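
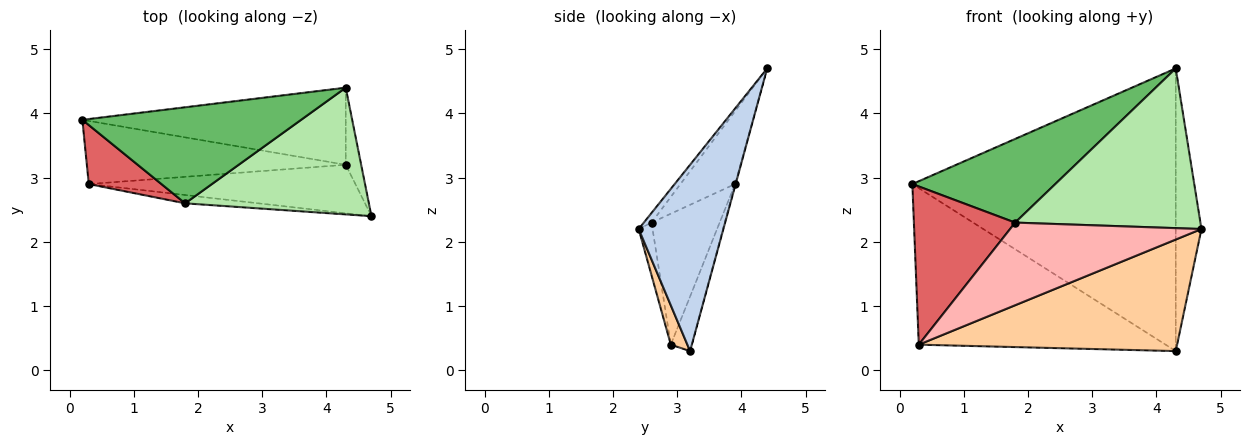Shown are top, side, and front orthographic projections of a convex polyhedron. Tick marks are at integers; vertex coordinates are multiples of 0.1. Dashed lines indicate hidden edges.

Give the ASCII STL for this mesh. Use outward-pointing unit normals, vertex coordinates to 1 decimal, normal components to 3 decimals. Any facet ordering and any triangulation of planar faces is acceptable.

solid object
 facet normal -0.002 0.965 -0.263
  outer loop
   vertex 4.3 3.2 0.3
   vertex 0.2 3.9 2.9
   vertex 4.3 4.4 4.7
  endloop
 endfacet
 facet normal 0.954 0.289 -0.079
  outer loop
   vertex 4.3 3.2 0.3
   vertex 4.3 4.4 4.7
   vertex 4.7 2.4 2.2
  endloop
 endfacet
 facet normal -0.079 0.925 -0.373
  outer loop
   vertex 0.3 2.9 0.4
   vertex 0.2 3.9 2.9
   vertex 4.3 3.2 0.3
  endloop
 endfacet
 facet normal 0.059 -0.916 -0.398
  outer loop
   vertex 0.3 2.9 0.4
   vertex 4.3 3.2 0.3
   vertex 4.7 2.4 2.2
  endloop
 endfacet
 facet normal -0.243 -0.637 0.731
  outer loop
   vertex 1.8 2.6 2.3
   vertex 4.3 4.4 4.7
   vertex 0.2 3.9 2.9
  endloop
 endfacet
 facet normal -0.033 -0.783 0.621
  outer loop
   vertex 1.8 2.6 2.3
   vertex 4.7 2.4 2.2
   vertex 4.3 4.4 4.7
  endloop
 endfacet
 facet normal -0.533 -0.793 0.296
  outer loop
   vertex 1.8 2.6 2.3
   vertex 0.2 3.9 2.9
   vertex 0.3 2.9 0.4
  endloop
 endfacet
 facet normal -0.072 -0.992 -0.100
  outer loop
   vertex 1.8 2.6 2.3
   vertex 0.3 2.9 0.4
   vertex 4.7 2.4 2.2
  endloop
 endfacet
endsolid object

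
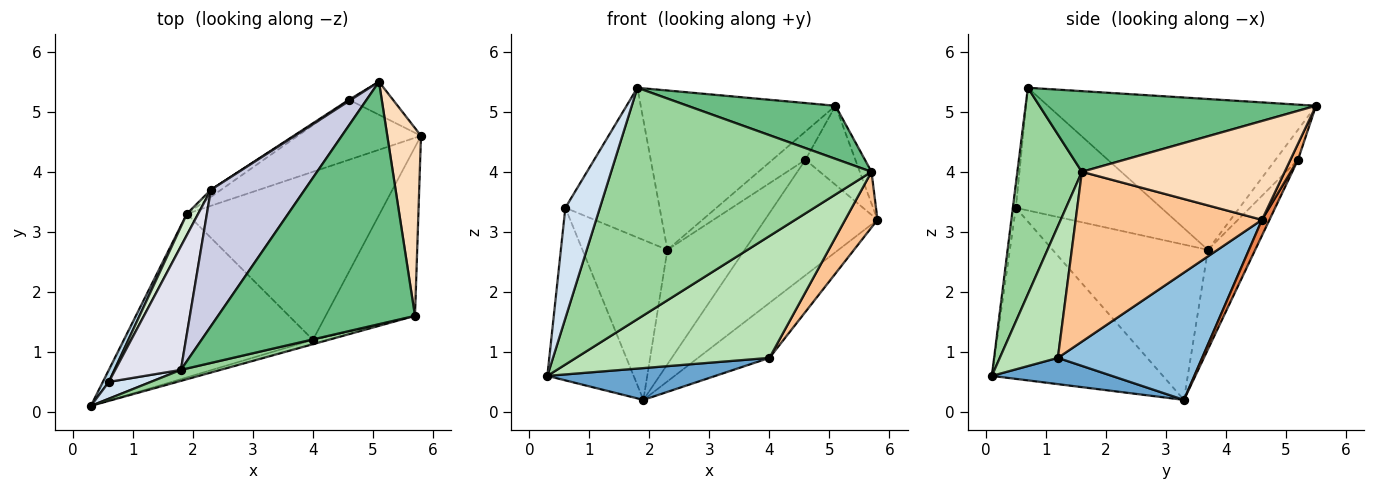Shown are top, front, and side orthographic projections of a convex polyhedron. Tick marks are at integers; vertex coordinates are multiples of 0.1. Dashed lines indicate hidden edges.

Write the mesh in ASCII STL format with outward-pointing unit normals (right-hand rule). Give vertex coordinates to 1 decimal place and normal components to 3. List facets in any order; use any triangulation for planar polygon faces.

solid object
 facet normal 0.135 -0.189 -0.973
  outer loop
   vertex 4.0 1.2 0.9
   vertex 0.3 0.1 0.6
   vertex 1.9 3.3 0.2
  endloop
 endfacet
 facet normal 0.532 0.263 -0.805
  outer loop
   vertex 4.0 1.2 0.9
   vertex 1.9 3.3 0.2
   vertex 5.8 4.6 3.2
  endloop
 endfacet
 facet normal -0.892 0.450 0.031
  outer loop
   vertex 0.6 0.5 3.4
   vertex 1.9 3.3 0.2
   vertex 0.3 0.1 0.6
  endloop
 endfacet
 facet normal -0.086 -0.985 0.150
  outer loop
   vertex 0.6 0.5 3.4
   vertex 0.3 0.1 0.6
   vertex 1.8 0.7 5.4
  endloop
 endfacet
 facet normal 0.059 0.886 -0.461
  outer loop
   vertex 4.6 5.2 4.2
   vertex 5.8 4.6 3.2
   vertex 1.9 3.3 0.2
  endloop
 endfacet
 facet normal 0.139 0.914 -0.382
  outer loop
   vertex 4.6 5.2 4.2
   vertex 5.1 5.5 5.1
   vertex 5.8 4.6 3.2
  endloop
 endfacet
 facet normal 0.875 -0.152 -0.460
  outer loop
   vertex 5.7 1.6 4.0
   vertex 4.0 1.2 0.9
   vertex 5.8 4.6 3.2
  endloop
 endfacet
 facet normal 0.945 0.054 0.322
  outer loop
   vertex 5.7 1.6 4.0
   vertex 5.8 4.6 3.2
   vertex 5.1 5.5 5.1
  endloop
 endfacet
 facet normal 0.371 -0.199 0.907
  outer loop
   vertex 5.7 1.6 4.0
   vertex 5.1 5.5 5.1
   vertex 1.8 0.7 5.4
  endloop
 endfacet
 facet normal 0.240 -0.970 0.046
  outer loop
   vertex 5.7 1.6 4.0
   vertex 1.8 0.7 5.4
   vertex 0.3 0.1 0.6
  endloop
 endfacet
 facet normal 0.287 -0.957 -0.034
  outer loop
   vertex 5.7 1.6 4.0
   vertex 0.3 0.1 0.6
   vertex 4.0 1.2 0.9
  endloop
 endfacet
 facet normal -0.876 0.479 0.063
  outer loop
   vertex 2.3 3.7 2.7
   vertex 1.9 3.3 0.2
   vertex 0.6 0.5 3.4
  endloop
 endfacet
 facet normal -0.521 0.852 -0.053
  outer loop
   vertex 2.3 3.7 2.7
   vertex 4.6 5.2 4.2
   vertex 1.9 3.3 0.2
  endloop
 endfacet
 facet normal -0.563 0.826 0.038
  outer loop
   vertex 2.3 3.7 2.7
   vertex 5.1 5.5 5.1
   vertex 4.6 5.2 4.2
  endloop
 endfacet
 facet normal -0.723 0.525 0.449
  outer loop
   vertex 2.3 3.7 2.7
   vertex 1.8 0.7 5.4
   vertex 5.1 5.5 5.1
  endloop
 endfacet
 facet normal -0.765 0.496 0.410
  outer loop
   vertex 2.3 3.7 2.7
   vertex 0.6 0.5 3.4
   vertex 1.8 0.7 5.4
  endloop
 endfacet
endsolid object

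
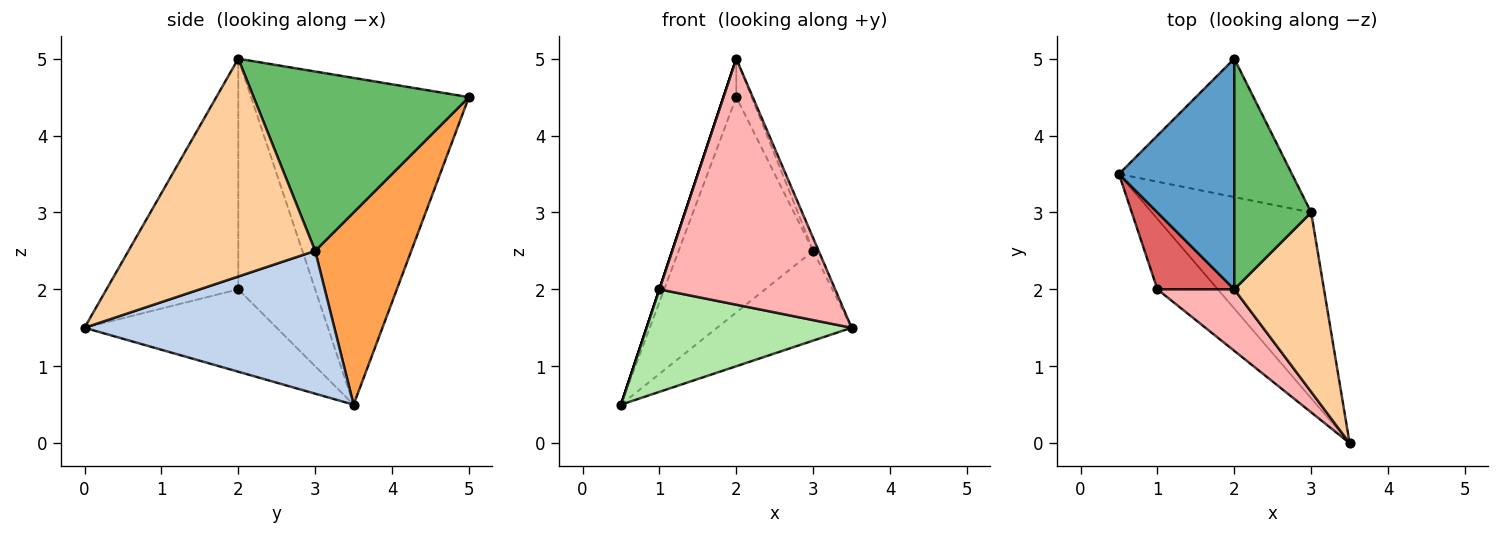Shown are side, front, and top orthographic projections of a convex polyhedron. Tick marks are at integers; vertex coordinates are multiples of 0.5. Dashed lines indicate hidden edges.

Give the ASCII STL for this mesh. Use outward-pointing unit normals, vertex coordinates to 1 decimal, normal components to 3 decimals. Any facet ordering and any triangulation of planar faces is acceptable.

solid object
 facet normal -0.942 0.055 0.332
  outer loop
   vertex 2.0 2.0 5.0
   vertex 2.0 5.0 4.5
   vertex 0.5 3.5 0.5
  endloop
 endfacet
 facet normal 0.628 0.338 -0.701
  outer loop
   vertex 3.0 3.0 2.5
   vertex 3.5 0.0 1.5
   vertex 0.5 3.5 0.5
  endloop
 endfacet
 facet normal 0.515 0.721 -0.464
  outer loop
   vertex 3.0 3.0 2.5
   vertex 0.5 3.5 0.5
   vertex 2.0 5.0 4.5
  endloop
 endfacet
 facet normal 0.924 0.027 0.381
  outer loop
   vertex 3.0 3.0 2.5
   vertex 2.0 2.0 5.0
   vertex 3.5 0.0 1.5
  endloop
 endfacet
 facet normal 0.917 0.066 0.393
  outer loop
   vertex 3.0 3.0 2.5
   vertex 2.0 5.0 4.5
   vertex 2.0 2.0 5.0
  endloop
 endfacet
 facet normal -0.611 -0.652 -0.448
  outer loop
   vertex 1.0 2.0 2.0
   vertex 0.5 3.5 0.5
   vertex 3.5 0.0 1.5
  endloop
 endfacet
 facet normal -0.949 0.000 0.316
  outer loop
   vertex 1.0 2.0 2.0
   vertex 2.0 2.0 5.0
   vertex 0.5 3.5 0.5
  endloop
 endfacet
 facet normal -0.588 -0.784 0.196
  outer loop
   vertex 1.0 2.0 2.0
   vertex 3.5 0.0 1.5
   vertex 2.0 2.0 5.0
  endloop
 endfacet
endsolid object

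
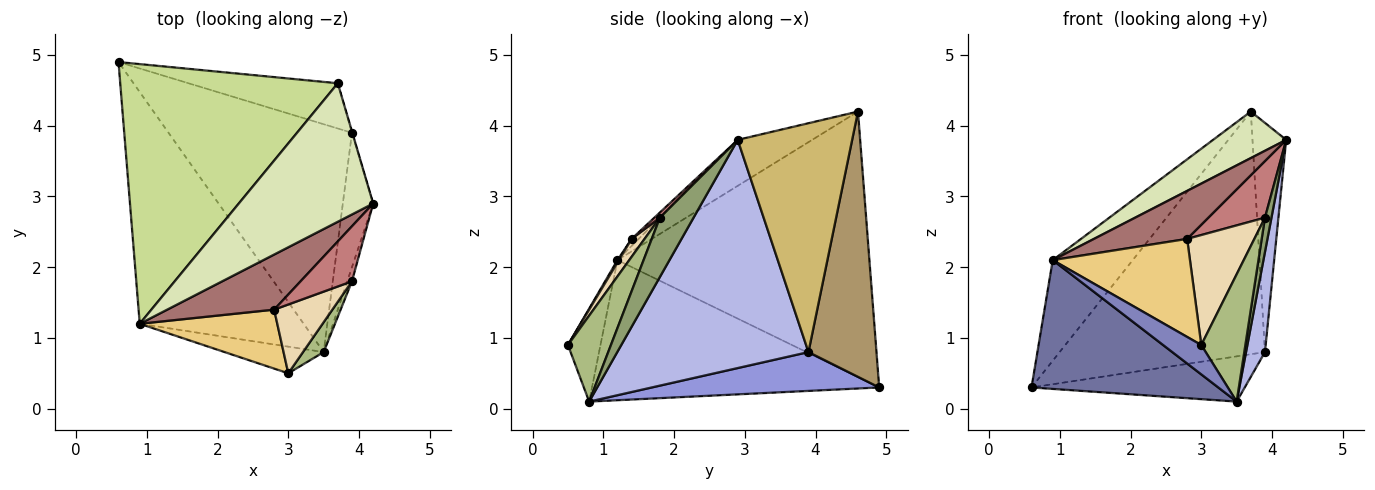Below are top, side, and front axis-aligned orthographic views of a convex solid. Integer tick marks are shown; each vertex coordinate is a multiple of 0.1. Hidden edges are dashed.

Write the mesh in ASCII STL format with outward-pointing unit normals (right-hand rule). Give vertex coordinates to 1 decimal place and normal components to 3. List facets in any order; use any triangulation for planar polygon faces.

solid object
 facet normal -0.599 -0.389 -0.700
  outer loop
   vertex 0.9 1.2 2.1
   vertex 0.6 4.9 0.3
   vertex 3.5 0.8 0.1
  endloop
 endfacet
 facet normal -0.534 -0.626 -0.568
  outer loop
   vertex 0.9 1.2 2.1
   vertex 3.5 0.8 0.1
   vertex 3.0 0.5 0.9
  endloop
 endfacet
 facet normal 0.203 0.191 -0.960
  outer loop
   vertex 3.9 3.9 0.8
   vertex 3.5 0.8 0.1
   vertex 0.6 4.9 0.3
  endloop
 endfacet
 facet normal 0.987 -0.098 -0.131
  outer loop
   vertex 3.9 3.9 0.8
   vertex 4.2 2.9 3.8
   vertex 3.5 0.8 0.1
  endloop
 endfacet
 facet normal 0.979 -0.189 -0.078
  outer loop
   vertex 3.9 1.8 2.7
   vertex 3.5 0.8 0.1
   vertex 4.2 2.9 3.8
  endloop
 endfacet
 facet normal 0.689 -0.706 0.166
  outer loop
   vertex 3.9 1.8 2.7
   vertex 3.0 0.5 0.9
   vertex 3.5 0.8 0.1
  endloop
 endfacet
 facet normal -0.751 0.239 0.615
  outer loop
   vertex 3.7 4.6 4.2
   vertex 0.6 4.9 0.3
   vertex 0.9 1.2 2.1
  endloop
 endfacet
 facet normal -0.308 -0.303 0.902
  outer loop
   vertex 3.7 4.6 4.2
   vertex 0.9 1.2 2.1
   vertex 4.2 2.9 3.8
  endloop
 endfacet
 facet normal 0.310 0.935 -0.174
  outer loop
   vertex 3.7 4.6 4.2
   vertex 3.9 3.9 0.8
   vertex 0.6 4.9 0.3
  endloop
 endfacet
 facet normal 0.959 0.283 -0.002
  outer loop
   vertex 3.7 4.6 4.2
   vertex 4.2 2.9 3.8
   vertex 3.9 3.9 0.8
  endloop
 endfacet
 facet normal 0.009 -0.857 0.515
  outer loop
   vertex 2.8 1.4 2.4
   vertex 0.9 1.2 2.1
   vertex 3.0 0.5 0.9
  endloop
 endfacet
 facet normal 0.161 -0.837 0.523
  outer loop
   vertex 2.8 1.4 2.4
   vertex 3.0 0.5 0.9
   vertex 3.9 1.8 2.7
  endloop
 endfacet
 facet normal -0.050 -0.656 0.753
  outer loop
   vertex 2.8 1.4 2.4
   vertex 4.2 2.9 3.8
   vertex 0.9 1.2 2.1
  endloop
 endfacet
 facet normal 0.070 -0.715 0.696
  outer loop
   vertex 2.8 1.4 2.4
   vertex 3.9 1.8 2.7
   vertex 4.2 2.9 3.8
  endloop
 endfacet
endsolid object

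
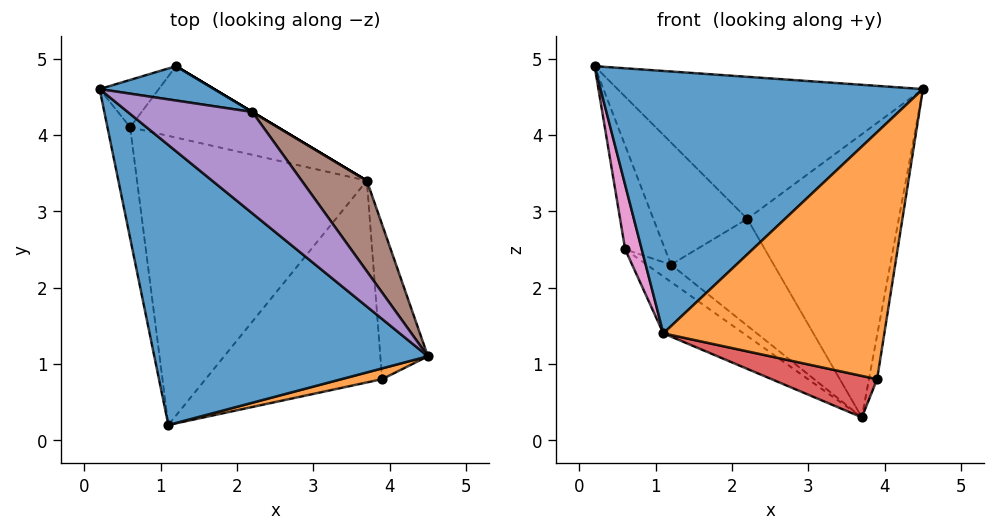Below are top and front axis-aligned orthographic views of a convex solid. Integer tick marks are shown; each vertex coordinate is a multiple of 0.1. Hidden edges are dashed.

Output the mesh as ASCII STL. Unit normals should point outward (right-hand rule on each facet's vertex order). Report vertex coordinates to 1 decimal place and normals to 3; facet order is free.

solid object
 facet normal -0.451 -0.610 0.651
  outer loop
   vertex 1.1 0.2 1.4
   vertex 4.5 1.1 4.6
   vertex 0.2 4.6 4.9
  endloop
 endfacet
 facet normal 0.218 -0.975 0.043
  outer loop
   vertex 3.9 0.8 0.8
   vertex 4.5 1.1 4.6
   vertex 1.1 0.2 1.4
  endloop
 endfacet
 facet normal 0.986 0.045 -0.159
  outer loop
   vertex 3.9 0.8 0.8
   vertex 3.7 3.4 0.3
   vertex 4.5 1.1 4.6
  endloop
 endfacet
 facet normal -0.165 -0.198 -0.966
  outer loop
   vertex 3.9 0.8 0.8
   vertex 1.1 0.2 1.4
   vertex 3.7 3.4 0.3
  endloop
 endfacet
 facet normal 0.575 0.666 0.475
  outer loop
   vertex 2.2 4.3 2.9
   vertex 0.2 4.6 4.9
   vertex 4.5 1.1 4.6
  endloop
 endfacet
 facet normal 0.740 0.641 0.205
  outer loop
   vertex 2.2 4.3 2.9
   vertex 4.5 1.1 4.6
   vertex 3.7 3.4 0.3
  endloop
 endfacet
 facet normal -0.986 -0.085 -0.147
  outer loop
   vertex 0.6 4.1 2.5
   vertex 1.1 0.2 1.4
   vertex 0.2 4.6 4.9
  endloop
 endfacet
 facet normal -0.547 0.162 -0.822
  outer loop
   vertex 0.6 4.1 2.5
   vertex 3.7 3.4 0.3
   vertex 1.1 0.2 1.4
  endloop
 endfacet
 facet normal 0.514 0.857 0.000
  outer loop
   vertex 1.2 4.9 2.3
   vertex 2.2 4.3 2.9
   vertex 3.7 3.4 0.3
  endloop
 endfacet
 facet normal -0.537 0.198 -0.820
  outer loop
   vertex 1.2 4.9 2.3
   vertex 3.7 3.4 0.3
   vertex 0.6 4.1 2.5
  endloop
 endfacet
 facet normal 0.383 0.889 0.250
  outer loop
   vertex 1.2 4.9 2.3
   vertex 0.2 4.6 4.9
   vertex 2.2 4.3 2.9
  endloop
 endfacet
 facet normal -0.804 0.541 -0.247
  outer loop
   vertex 1.2 4.9 2.3
   vertex 0.6 4.1 2.5
   vertex 0.2 4.6 4.9
  endloop
 endfacet
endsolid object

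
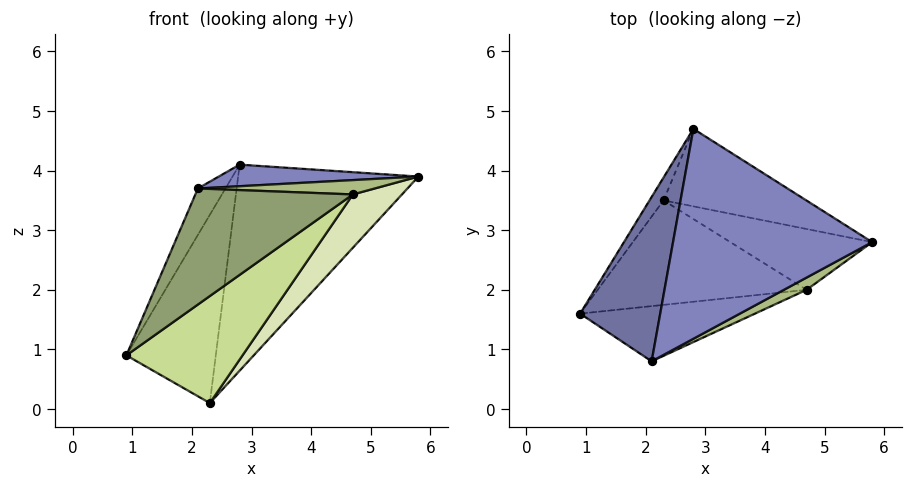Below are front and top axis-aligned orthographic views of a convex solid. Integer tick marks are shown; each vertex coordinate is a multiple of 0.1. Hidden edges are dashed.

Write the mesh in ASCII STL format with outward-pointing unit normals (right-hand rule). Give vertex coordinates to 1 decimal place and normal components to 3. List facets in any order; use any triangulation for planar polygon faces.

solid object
 facet normal -0.900 0.119 0.420
  outer loop
   vertex 2.1 0.8 3.7
   vertex 2.8 4.7 4.1
   vertex 0.9 1.6 0.9
  endloop
 endfacet
 facet normal 0.002 -0.102 0.995
  outer loop
   vertex 2.1 0.8 3.7
   vertex 5.8 2.8 3.9
   vertex 2.8 4.7 4.1
  endloop
 endfacet
 facet normal -0.817 0.573 -0.070
  outer loop
   vertex 2.3 3.5 0.1
   vertex 0.9 1.6 0.9
   vertex 2.8 4.7 4.1
  endloop
 endfacet
 facet normal 0.495 0.813 -0.306
  outer loop
   vertex 2.3 3.5 0.1
   vertex 2.8 4.7 4.1
   vertex 5.8 2.8 3.9
  endloop
 endfacet
 facet normal 0.372 -0.838 -0.399
  outer loop
   vertex 4.7 2.0 3.6
   vertex 2.1 0.8 3.7
   vertex 0.9 1.6 0.9
  endloop
 endfacet
 facet normal 0.352 -0.712 0.608
  outer loop
   vertex 4.7 2.0 3.6
   vertex 5.8 2.8 3.9
   vertex 2.1 0.8 3.7
  endloop
 endfacet
 facet normal 0.496 -0.621 -0.607
  outer loop
   vertex 4.7 2.0 3.6
   vertex 0.9 1.6 0.9
   vertex 2.3 3.5 0.1
  endloop
 endfacet
 facet normal 0.565 -0.544 -0.620
  outer loop
   vertex 4.7 2.0 3.6
   vertex 2.3 3.5 0.1
   vertex 5.8 2.8 3.9
  endloop
 endfacet
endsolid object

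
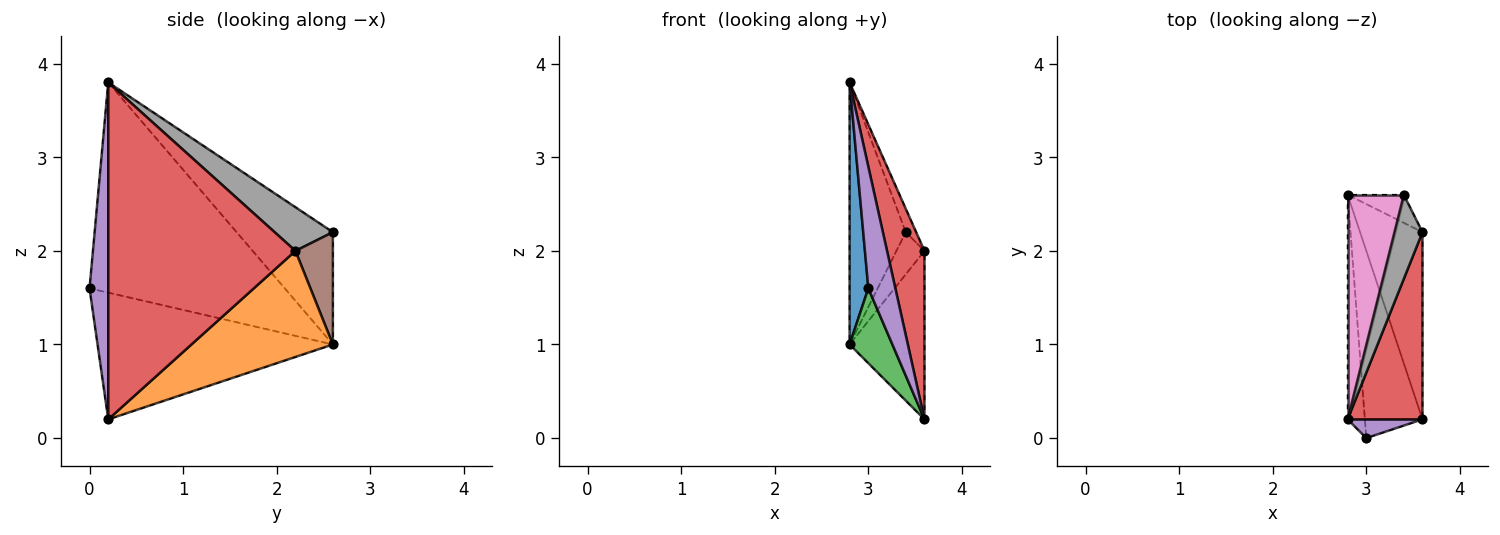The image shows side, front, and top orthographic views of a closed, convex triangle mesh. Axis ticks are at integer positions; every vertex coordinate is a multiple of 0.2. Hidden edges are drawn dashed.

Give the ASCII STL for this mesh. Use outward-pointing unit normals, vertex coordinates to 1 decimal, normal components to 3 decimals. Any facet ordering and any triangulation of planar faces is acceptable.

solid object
 facet normal -0.992 -0.095 -0.082
  outer loop
   vertex 2.8 0.2 3.8
   vertex 2.8 2.6 1.0
   vertex 3.0 0.0 1.6
  endloop
 endfacet
 facet normal 0.784 0.415 -0.461
  outer loop
   vertex 3.6 0.2 0.2
   vertex 2.8 2.6 1.0
   vertex 3.6 2.2 2.0
  endloop
 endfacet
 facet normal -0.898 -0.163 -0.408
  outer loop
   vertex 3.6 0.2 0.2
   vertex 3.0 0.0 1.6
   vertex 2.8 2.6 1.0
  endloop
 endfacet
 facet normal 0.958 -0.192 0.213
  outer loop
   vertex 3.6 0.2 0.2
   vertex 3.6 2.2 2.0
   vertex 2.8 0.2 3.8
  endloop
 endfacet
 facet normal 0.565 -0.816 0.125
  outer loop
   vertex 3.6 0.2 0.2
   vertex 2.8 0.2 3.8
   vertex 3.0 0.0 1.6
  endloop
 endfacet
 facet normal 0.743 0.557 -0.371
  outer loop
   vertex 3.4 2.6 2.2
   vertex 3.6 2.2 2.0
   vertex 2.8 2.6 1.0
  endloop
 endfacet
 facet normal -0.793 0.463 0.396
  outer loop
   vertex 3.4 2.6 2.2
   vertex 2.8 2.6 1.0
   vertex 2.8 0.2 3.8
  endloop
 endfacet
 facet normal 0.832 0.149 0.535
  outer loop
   vertex 3.4 2.6 2.2
   vertex 2.8 0.2 3.8
   vertex 3.6 2.2 2.0
  endloop
 endfacet
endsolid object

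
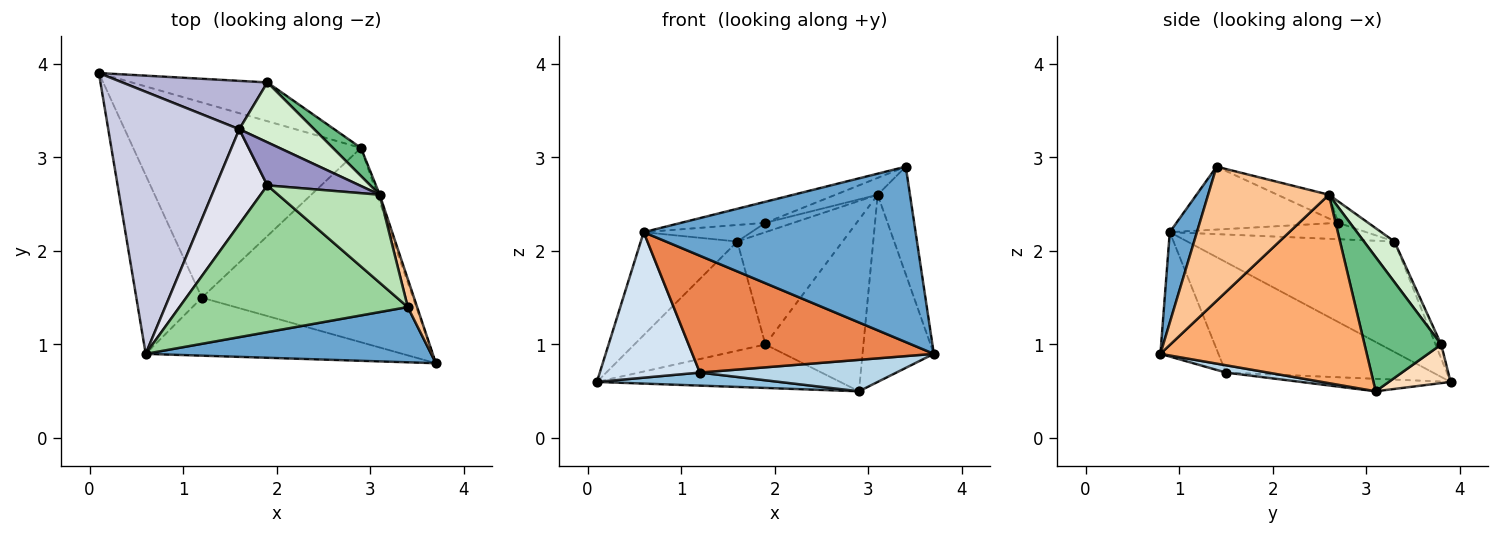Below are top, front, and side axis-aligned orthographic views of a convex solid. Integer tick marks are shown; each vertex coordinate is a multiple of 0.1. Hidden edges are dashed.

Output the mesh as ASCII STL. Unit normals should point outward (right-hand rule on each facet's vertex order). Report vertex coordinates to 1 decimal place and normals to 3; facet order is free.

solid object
 facet normal 0.095 -0.950 0.299
  outer loop
   vertex 0.6 0.9 2.2
   vertex 3.7 0.8 0.9
   vertex 3.4 1.4 2.9
  endloop
 endfacet
 facet normal -0.055 -0.067 -0.996
  outer loop
   vertex 1.2 1.5 0.7
   vertex 0.1 3.9 0.6
   vertex 2.9 3.1 0.5
  endloop
 endfacet
 facet normal 0.034 -0.160 -0.987
  outer loop
   vertex 1.2 1.5 0.7
   vertex 2.9 3.1 0.5
   vertex 3.7 0.8 0.9
  endloop
 endfacet
 facet normal -0.794 -0.384 -0.471
  outer loop
   vertex 1.2 1.5 0.7
   vertex 0.6 0.9 2.2
   vertex 0.1 3.9 0.6
  endloop
 endfacet
 facet normal -0.210 -0.876 -0.434
  outer loop
   vertex 1.2 1.5 0.7
   vertex 3.7 0.8 0.9
   vertex 0.6 0.9 2.2
  endloop
 endfacet
 facet normal 0.945 0.327 -0.012
  outer loop
   vertex 3.1 2.6 2.6
   vertex 3.7 0.8 0.9
   vertex 2.9 3.1 0.5
  endloop
 endfacet
 facet normal 0.964 0.258 0.067
  outer loop
   vertex 3.1 2.6 2.6
   vertex 3.4 1.4 2.9
   vertex 3.7 0.8 0.9
  endloop
 endfacet
 facet normal 0.186 0.733 -0.654
  outer loop
   vertex 1.9 3.8 1.0
   vertex 2.9 3.1 0.5
   vertex 0.1 3.9 0.6
  endloop
 endfacet
 facet normal 0.611 0.781 0.128
  outer loop
   vertex 1.9 3.8 1.0
   vertex 3.1 2.6 2.6
   vertex 2.9 3.1 0.5
  endloop
 endfacet
 facet normal -0.263 0.137 0.955
  outer loop
   vertex 1.9 2.7 2.3
   vertex 0.6 0.9 2.2
   vertex 3.4 1.4 2.9
  endloop
 endfacet
 facet normal -0.224 0.183 0.957
  outer loop
   vertex 1.9 2.7 2.3
   vertex 3.4 1.4 2.9
   vertex 3.1 2.6 2.6
  endloop
 endfacet
 facet normal 0.247 0.855 0.456
  outer loop
   vertex 1.6 3.3 2.1
   vertex 3.1 2.6 2.6
   vertex 1.9 3.8 1.0
  endloop
 endfacet
 facet normal -0.221 0.207 0.953
  outer loop
   vertex 1.6 3.3 2.1
   vertex 1.9 2.7 2.3
   vertex 3.1 2.6 2.6
  endloop
 endfacet
 facet normal -0.039 0.914 0.405
  outer loop
   vertex 1.6 3.3 2.1
   vertex 1.9 3.8 1.0
   vertex 0.1 3.9 0.6
  endloop
 endfacet
 facet normal -0.617 0.288 0.732
  outer loop
   vertex 1.6 3.3 2.1
   vertex 0.1 3.9 0.6
   vertex 0.6 0.9 2.2
  endloop
 endfacet
 facet normal -0.299 0.164 0.940
  outer loop
   vertex 1.6 3.3 2.1
   vertex 0.6 0.9 2.2
   vertex 1.9 2.7 2.3
  endloop
 endfacet
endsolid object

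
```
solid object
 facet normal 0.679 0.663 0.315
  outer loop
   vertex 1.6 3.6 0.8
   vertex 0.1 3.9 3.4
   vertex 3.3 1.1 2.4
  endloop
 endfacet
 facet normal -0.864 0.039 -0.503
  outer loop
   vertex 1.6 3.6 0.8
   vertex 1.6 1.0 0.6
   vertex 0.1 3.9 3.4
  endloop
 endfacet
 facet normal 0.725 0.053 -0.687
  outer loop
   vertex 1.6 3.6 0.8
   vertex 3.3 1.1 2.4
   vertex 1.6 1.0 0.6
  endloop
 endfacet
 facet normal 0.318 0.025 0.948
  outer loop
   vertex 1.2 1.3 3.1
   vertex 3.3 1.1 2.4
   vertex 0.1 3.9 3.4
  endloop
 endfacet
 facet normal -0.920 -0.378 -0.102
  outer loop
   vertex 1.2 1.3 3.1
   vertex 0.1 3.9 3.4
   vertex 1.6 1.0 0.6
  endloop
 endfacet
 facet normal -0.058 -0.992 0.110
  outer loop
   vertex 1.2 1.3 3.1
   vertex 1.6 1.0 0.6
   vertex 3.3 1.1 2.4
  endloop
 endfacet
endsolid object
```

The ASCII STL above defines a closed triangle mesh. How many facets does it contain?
6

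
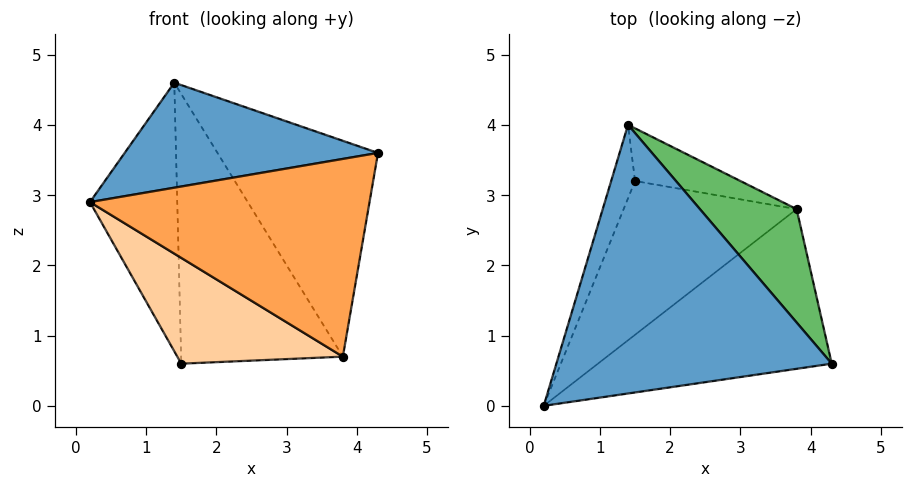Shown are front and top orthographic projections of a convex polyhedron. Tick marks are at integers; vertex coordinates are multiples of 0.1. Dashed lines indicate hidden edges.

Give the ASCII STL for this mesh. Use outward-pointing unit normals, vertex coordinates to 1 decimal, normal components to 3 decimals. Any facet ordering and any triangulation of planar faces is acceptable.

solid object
 facet normal -0.105 -0.362 0.926
  outer loop
   vertex 1.4 4.0 4.6
   vertex 0.2 0.0 2.9
   vertex 4.3 0.6 3.6
  endloop
 endfacet
 facet normal -0.943 0.320 -0.088
  outer loop
   vertex 1.5 3.2 0.6
   vertex 0.2 0.0 2.9
   vertex 1.4 4.0 4.6
  endloop
 endfacet
 facet normal 0.216 -0.760 -0.613
  outer loop
   vertex 3.8 2.8 0.7
   vertex 4.3 0.6 3.6
   vertex 0.2 0.0 2.9
  endloop
 endfacet
 facet normal -0.063 -0.566 -0.822
  outer loop
   vertex 3.8 2.8 0.7
   vertex 0.2 0.0 2.9
   vertex 1.5 3.2 0.6
  endloop
 endfacet
 facet normal 0.768 0.567 0.298
  outer loop
   vertex 3.8 2.8 0.7
   vertex 1.4 4.0 4.6
   vertex 4.3 0.6 3.6
  endloop
 endfacet
 facet normal 0.176 0.966 -0.189
  outer loop
   vertex 3.8 2.8 0.7
   vertex 1.5 3.2 0.6
   vertex 1.4 4.0 4.6
  endloop
 endfacet
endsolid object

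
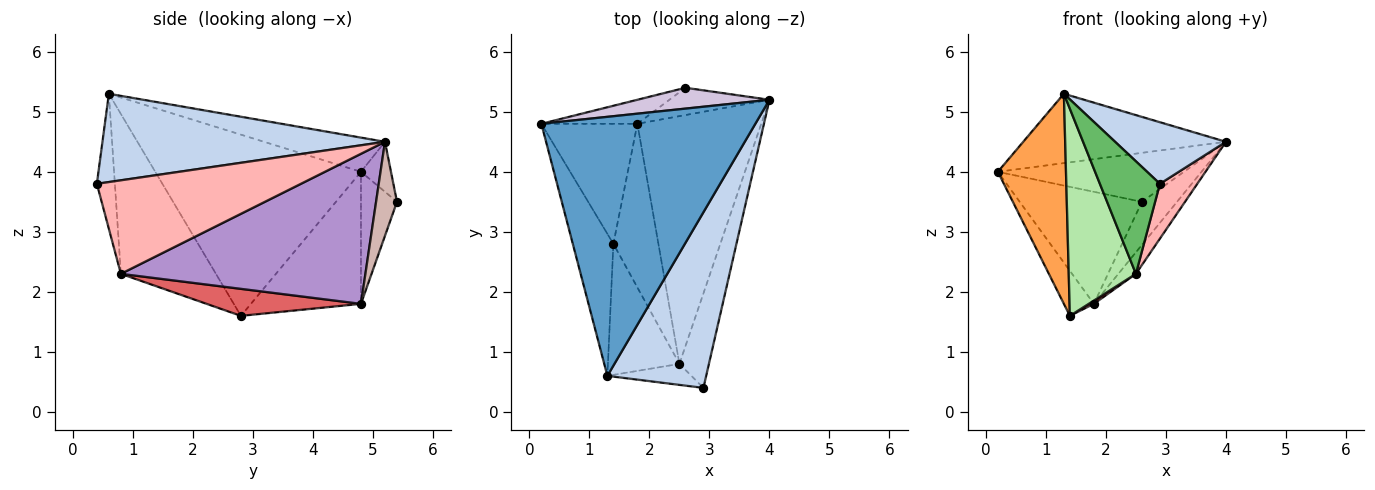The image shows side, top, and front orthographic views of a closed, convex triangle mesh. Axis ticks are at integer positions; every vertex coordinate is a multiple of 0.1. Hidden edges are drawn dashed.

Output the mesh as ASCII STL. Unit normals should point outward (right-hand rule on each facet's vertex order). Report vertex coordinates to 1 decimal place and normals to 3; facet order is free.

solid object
 facet normal -0.153 0.256 0.955
  outer loop
   vertex 1.3 0.6 5.3
   vertex 4.0 5.2 4.5
   vertex 0.2 4.8 4.0
  endloop
 endfacet
 facet normal 0.645 -0.253 0.721
  outer loop
   vertex 1.3 0.6 5.3
   vertex 2.9 0.4 3.8
   vertex 4.0 5.2 4.5
  endloop
 endfacet
 facet normal -0.929 -0.308 -0.208
  outer loop
   vertex 1.3 0.6 5.3
   vertex 0.2 4.8 4.0
   vertex 1.4 2.8 1.6
  endloop
 endfacet
 facet normal -0.790 0.215 -0.574
  outer loop
   vertex 1.8 4.8 1.8
   vertex 1.4 2.8 1.6
   vertex 0.2 4.8 4.0
  endloop
 endfacet
 facet normal -0.283 -0.943 -0.176
  outer loop
   vertex 2.5 0.8 2.3
   vertex 2.9 0.4 3.8
   vertex 1.3 0.6 5.3
  endloop
 endfacet
 facet normal -0.767 -0.542 -0.343
  outer loop
   vertex 2.5 0.8 2.3
   vertex 1.3 0.6 5.3
   vertex 1.4 2.8 1.6
  endloop
 endfacet
 facet normal 0.514 -0.017 -0.857
  outer loop
   vertex 2.5 0.8 2.3
   vertex 1.4 2.8 1.6
   vertex 1.8 4.8 1.8
  endloop
 endfacet
 facet normal 0.939 -0.172 -0.296
  outer loop
   vertex 2.5 0.8 2.3
   vertex 4.0 5.2 4.5
   vertex 2.9 0.4 3.8
  endloop
 endfacet
 facet normal 0.770 0.055 -0.636
  outer loop
   vertex 2.5 0.8 2.3
   vertex 1.8 4.8 1.8
   vertex 4.0 5.2 4.5
  endloop
 endfacet
 facet normal -0.147 0.910 0.388
  outer loop
   vertex 2.6 5.4 3.5
   vertex 0.2 4.8 4.0
   vertex 4.0 5.2 4.5
  endloop
 endfacet
 facet normal -0.277 0.940 -0.201
  outer loop
   vertex 2.6 5.4 3.5
   vertex 1.8 4.8 1.8
   vertex 0.2 4.8 4.0
  endloop
 endfacet
 facet normal 0.449 0.755 -0.478
  outer loop
   vertex 2.6 5.4 3.5
   vertex 4.0 5.2 4.5
   vertex 1.8 4.8 1.8
  endloop
 endfacet
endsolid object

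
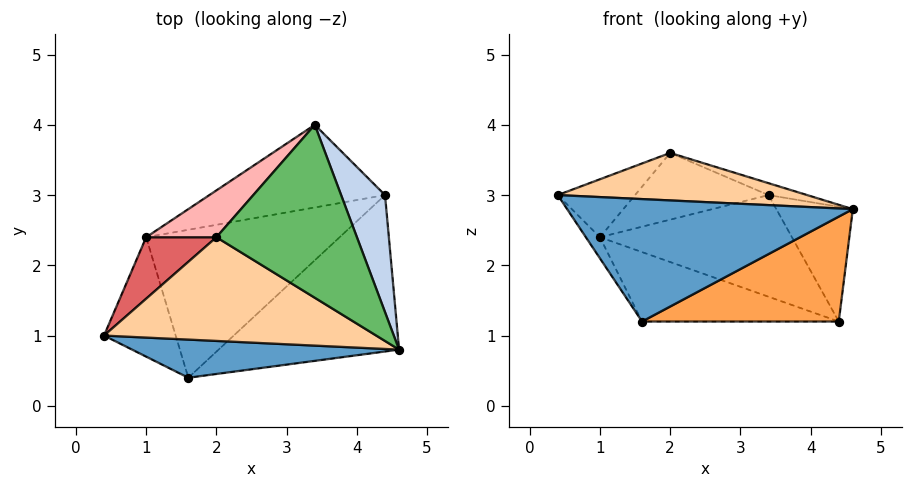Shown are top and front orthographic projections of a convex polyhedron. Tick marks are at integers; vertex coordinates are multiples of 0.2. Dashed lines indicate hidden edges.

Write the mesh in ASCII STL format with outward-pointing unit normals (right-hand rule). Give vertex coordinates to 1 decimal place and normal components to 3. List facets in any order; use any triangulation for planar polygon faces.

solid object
 facet normal -0.031 -0.954 0.297
  outer loop
   vertex 1.6 0.4 1.2
   vertex 4.6 0.8 2.8
   vertex 0.4 1.0 3.0
  endloop
 endfacet
 facet normal 0.893 0.315 0.321
  outer loop
   vertex 4.4 3.0 1.2
   vertex 3.4 4.0 3.0
   vertex 4.6 0.8 2.8
  endloop
 endfacet
 facet normal 0.459 -0.495 -0.738
  outer loop
   vertex 4.4 3.0 1.2
   vertex 4.6 0.8 2.8
   vertex 1.6 0.4 1.2
  endloop
 endfacet
 facet normal 0.023 -0.416 0.909
  outer loop
   vertex 2.0 2.4 3.6
   vertex 0.4 1.0 3.0
   vertex 4.6 0.8 2.8
  endloop
 endfacet
 facet normal 0.330 0.065 0.942
  outer loop
   vertex 2.0 2.4 3.6
   vertex 4.6 0.8 2.8
   vertex 3.4 4.0 3.0
  endloop
 endfacet
 facet normal -0.812 0.101 -0.575
  outer loop
   vertex 1.0 2.4 2.4
   vertex 1.6 0.4 1.2
   vertex 0.4 1.0 3.0
  endloop
 endfacet
 facet normal -0.658 0.517 0.548
  outer loop
   vertex 1.0 2.4 2.4
   vertex 0.4 1.0 3.0
   vertex 2.0 2.4 3.6
  endloop
 endfacet
 facet normal -0.568 0.674 0.473
  outer loop
   vertex 1.0 2.4 2.4
   vertex 2.0 2.4 3.6
   vertex 3.4 4.0 3.0
  endloop
 endfacet
 facet normal -0.338 0.730 -0.594
  outer loop
   vertex 1.0 2.4 2.4
   vertex 3.4 4.0 3.0
   vertex 4.4 3.0 1.2
  endloop
 endfacet
 facet normal -0.367 0.395 -0.842
  outer loop
   vertex 1.0 2.4 2.4
   vertex 4.4 3.0 1.2
   vertex 1.6 0.4 1.2
  endloop
 endfacet
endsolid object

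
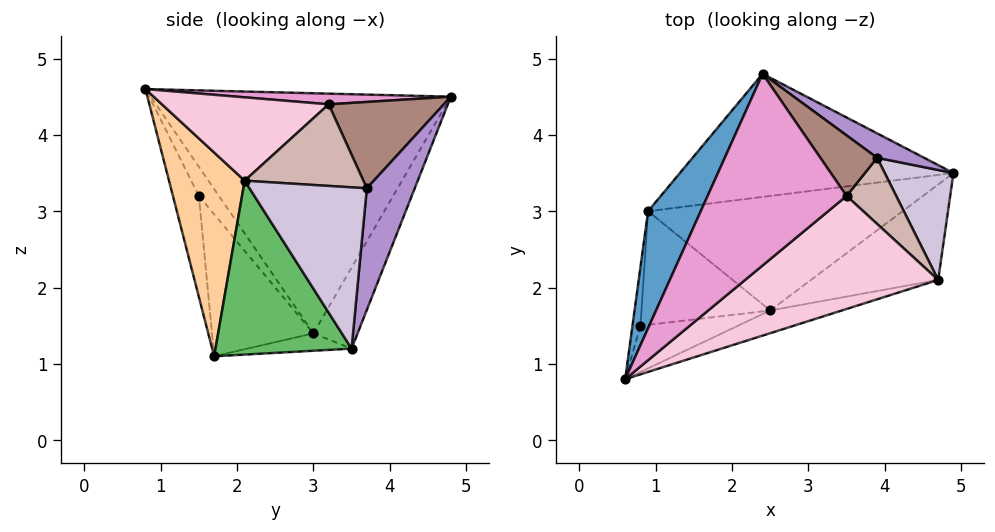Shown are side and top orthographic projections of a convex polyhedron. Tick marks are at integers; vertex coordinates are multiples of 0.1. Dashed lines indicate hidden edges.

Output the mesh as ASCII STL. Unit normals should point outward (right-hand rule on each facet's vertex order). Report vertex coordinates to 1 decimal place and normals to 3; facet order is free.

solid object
 facet normal -0.892 0.406 0.196
  outer loop
   vertex 0.9 3.0 1.4
   vertex 0.6 0.8 4.6
   vertex 2.4 4.8 4.5
  endloop
 endfacet
 facet normal -0.133 0.884 -0.449
  outer loop
   vertex 0.9 3.0 1.4
   vertex 2.4 4.8 4.5
   vertex 4.9 3.5 1.2
  endloop
 endfacet
 facet normal -0.067 0.145 -0.987
  outer loop
   vertex 0.9 3.0 1.4
   vertex 4.9 3.5 1.2
   vertex 2.5 1.7 1.1
  endloop
 endfacet
 facet normal 0.275 -0.957 -0.097
  outer loop
   vertex 4.7 2.1 3.4
   vertex 0.6 0.8 4.6
   vertex 2.5 1.7 1.1
  endloop
 endfacet
 facet normal 0.558 -0.722 -0.409
  outer loop
   vertex 4.7 2.1 3.4
   vertex 2.5 1.7 1.1
   vertex 4.9 3.5 1.2
  endloop
 endfacet
 facet normal -0.464 -0.764 -0.448
  outer loop
   vertex 0.8 1.5 3.2
   vertex 2.5 1.7 1.1
   vertex 0.6 0.8 4.6
  endloop
 endfacet
 facet normal -0.935 -0.245 -0.256
  outer loop
   vertex 0.8 1.5 3.2
   vertex 0.6 0.8 4.6
   vertex 0.9 3.0 1.4
  endloop
 endfacet
 facet normal -0.591 -0.603 -0.536
  outer loop
   vertex 0.8 1.5 3.2
   vertex 0.9 3.0 1.4
   vertex 2.5 1.7 1.1
  endloop
 endfacet
 facet normal 0.701 0.660 0.271
  outer loop
   vertex 3.9 3.7 3.3
   vertex 4.9 3.5 1.2
   vertex 2.4 4.8 4.5
  endloop
 endfacet
 facet normal 0.828 0.436 0.353
  outer loop
   vertex 3.9 3.7 3.3
   vertex 4.7 2.1 3.4
   vertex 4.9 3.5 1.2
  endloop
 endfacet
 facet normal 0.735 0.475 0.483
  outer loop
   vertex 3.5 3.2 4.4
   vertex 3.9 3.7 3.3
   vertex 2.4 4.8 4.5
  endloop
 endfacet
 facet normal 0.776 0.418 0.472
  outer loop
   vertex 3.5 3.2 4.4
   vertex 4.7 2.1 3.4
   vertex 3.9 3.7 3.3
  endloop
 endfacet
 facet normal 0.077 -0.010 0.997
  outer loop
   vertex 3.5 3.2 4.4
   vertex 2.4 4.8 4.5
   vertex 0.6 0.8 4.6
  endloop
 endfacet
 facet normal 0.368 -0.373 0.852
  outer loop
   vertex 3.5 3.2 4.4
   vertex 0.6 0.8 4.6
   vertex 4.7 2.1 3.4
  endloop
 endfacet
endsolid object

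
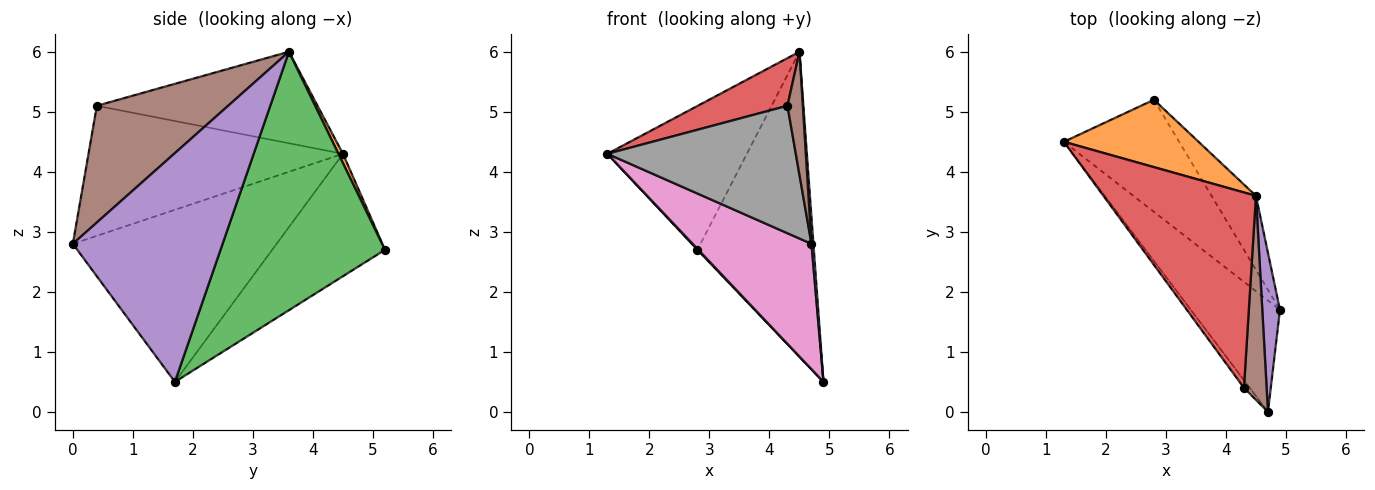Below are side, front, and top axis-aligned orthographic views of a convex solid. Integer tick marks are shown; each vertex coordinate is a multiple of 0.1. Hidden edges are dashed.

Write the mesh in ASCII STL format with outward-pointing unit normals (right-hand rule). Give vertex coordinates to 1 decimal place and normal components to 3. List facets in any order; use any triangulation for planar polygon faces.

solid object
 facet normal -0.728 -0.006 -0.685
  outer loop
   vertex 2.8 5.2 2.7
   vertex 4.9 1.7 0.5
   vertex 1.3 4.5 4.3
  endloop
 endfacet
 facet normal 0.030 0.905 0.424
  outer loop
   vertex 4.5 3.6 6.0
   vertex 2.8 5.2 2.7
   vertex 1.3 4.5 4.3
  endloop
 endfacet
 facet normal 0.808 0.572 -0.139
  outer loop
   vertex 4.5 3.6 6.0
   vertex 4.9 1.7 0.5
   vertex 2.8 5.2 2.7
  endloop
 endfacet
 facet normal -0.503 -0.205 0.839
  outer loop
   vertex 4.3 0.4 5.1
   vertex 4.5 3.6 6.0
   vertex 1.3 4.5 4.3
  endloop
 endfacet
 facet normal 0.997 -0.013 0.077
  outer loop
   vertex 4.7 0.0 2.8
   vertex 4.9 1.7 0.5
   vertex 4.5 3.6 6.0
  endloop
 endfacet
 facet normal 0.975 -0.114 0.189
  outer loop
   vertex 4.7 0.0 2.8
   vertex 4.5 3.6 6.0
   vertex 4.3 0.4 5.1
  endloop
 endfacet
 facet normal -0.789 -0.460 -0.408
  outer loop
   vertex 4.7 0.0 2.8
   vertex 1.3 4.5 4.3
   vertex 4.9 1.7 0.5
  endloop
 endfacet
 facet normal -0.803 -0.595 -0.036
  outer loop
   vertex 4.7 0.0 2.8
   vertex 4.3 0.4 5.1
   vertex 1.3 4.5 4.3
  endloop
 endfacet
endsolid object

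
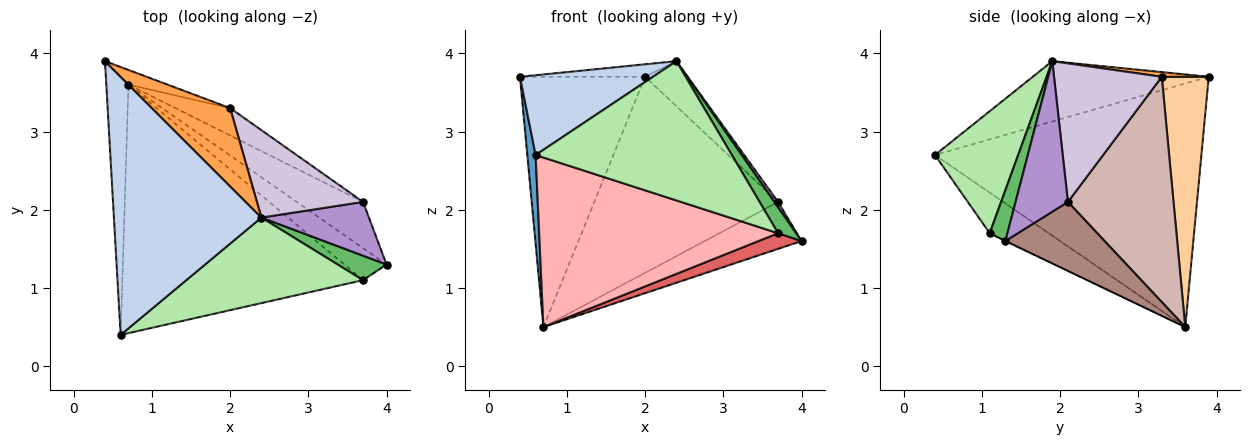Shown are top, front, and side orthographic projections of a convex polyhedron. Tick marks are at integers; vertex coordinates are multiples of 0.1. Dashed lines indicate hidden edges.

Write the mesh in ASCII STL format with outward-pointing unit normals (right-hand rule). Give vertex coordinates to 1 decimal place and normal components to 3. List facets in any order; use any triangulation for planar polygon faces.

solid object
 facet normal -0.995 -0.031 -0.090
  outer loop
   vertex 0.7 3.6 0.5
   vertex 0.6 0.4 2.7
   vertex 0.4 3.9 3.7
  endloop
 endfacet
 facet normal -0.364 -0.275 0.890
  outer loop
   vertex 2.4 1.9 3.9
   vertex 0.4 3.9 3.7
   vertex 0.6 0.4 2.7
  endloop
 endfacet
 facet normal 0.059 0.158 0.986
  outer loop
   vertex 2.0 3.3 3.7
   vertex 0.4 3.9 3.7
   vertex 2.4 1.9 3.9
  endloop
 endfacet
 facet normal 0.351 0.935 -0.055
  outer loop
   vertex 2.0 3.3 3.7
   vertex 0.7 3.6 0.5
   vertex 0.4 3.9 3.7
  endloop
 endfacet
 facet normal 0.581 -0.592 0.559
  outer loop
   vertex 3.7 1.1 1.7
   vertex 4.0 1.3 1.6
   vertex 2.4 1.9 3.9
  endloop
 endfacet
 facet normal 0.340 -0.801 0.492
  outer loop
   vertex 3.7 1.1 1.7
   vertex 2.4 1.9 3.9
   vertex 0.6 0.4 2.7
  endloop
 endfacet
 facet normal -0.007 -0.439 -0.898
  outer loop
   vertex 3.7 1.1 1.7
   vertex 0.7 3.6 0.5
   vertex 4.0 1.3 1.6
  endloop
 endfacet
 facet normal -0.138 -0.558 -0.818
  outer loop
   vertex 3.7 1.1 1.7
   vertex 0.6 0.4 2.7
   vertex 0.7 3.6 0.5
  endloop
 endfacet
 facet normal 0.812 -0.058 0.580
  outer loop
   vertex 3.7 2.1 2.1
   vertex 2.4 1.9 3.9
   vertex 4.0 1.3 1.6
  endloop
 endfacet
 facet normal 0.757 0.299 0.580
  outer loop
   vertex 3.7 2.1 2.1
   vertex 2.0 3.3 3.7
   vertex 2.4 1.9 3.9
  endloop
 endfacet
 facet normal 0.590 0.575 -0.567
  outer loop
   vertex 3.7 2.1 2.1
   vertex 4.0 1.3 1.6
   vertex 0.7 3.6 0.5
  endloop
 endfacet
 facet normal 0.495 0.861 -0.120
  outer loop
   vertex 3.7 2.1 2.1
   vertex 0.7 3.6 0.5
   vertex 2.0 3.3 3.7
  endloop
 endfacet
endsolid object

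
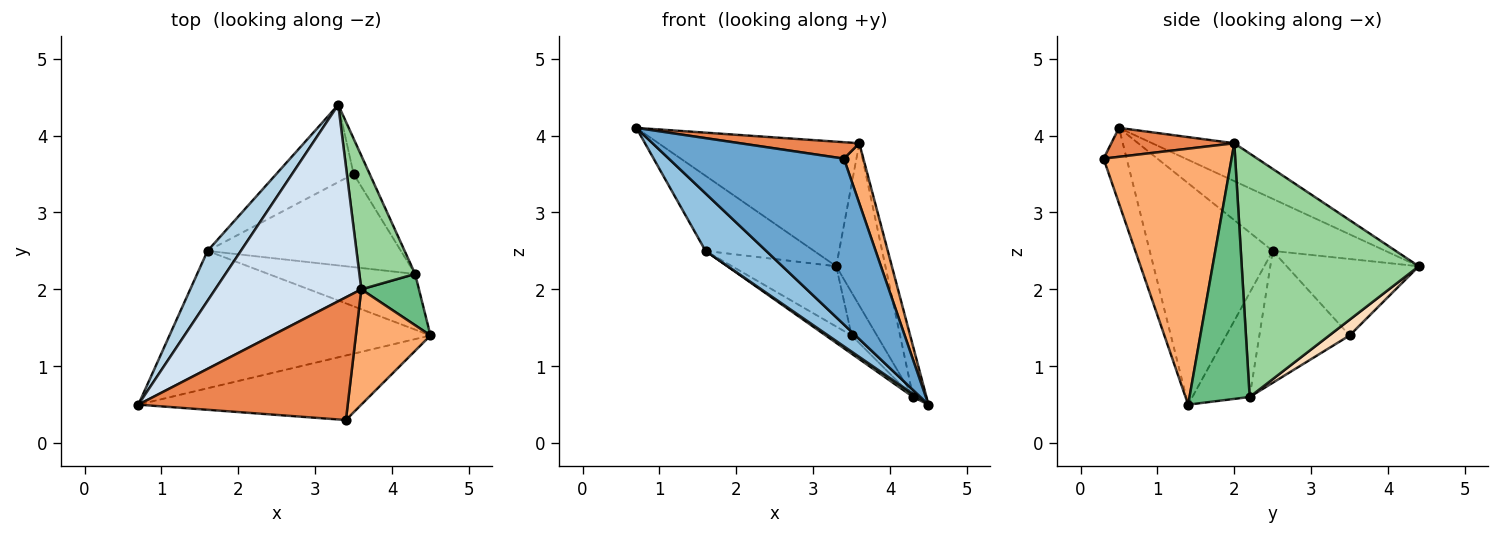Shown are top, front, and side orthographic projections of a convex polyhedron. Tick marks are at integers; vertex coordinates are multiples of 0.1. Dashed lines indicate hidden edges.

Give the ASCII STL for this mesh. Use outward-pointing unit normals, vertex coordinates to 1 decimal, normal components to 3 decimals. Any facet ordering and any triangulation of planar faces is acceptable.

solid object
 facet normal -0.122 -0.925 -0.360
  outer loop
   vertex 3.4 0.3 3.7
   vertex 0.7 0.5 4.1
   vertex 4.5 1.4 0.5
  endloop
 endfacet
 facet normal -0.616 -0.304 -0.727
  outer loop
   vertex 1.6 2.5 2.5
   vertex 4.5 1.4 0.5
   vertex 0.7 0.5 4.1
  endloop
 endfacet
 facet normal -0.654 0.630 0.419
  outer loop
   vertex 1.6 2.5 2.5
   vertex 0.7 0.5 4.1
   vertex 3.3 4.4 2.3
  endloop
 endfacet
 facet normal -0.214 0.523 0.825
  outer loop
   vertex 3.6 2.0 3.9
   vertex 3.3 4.4 2.3
   vertex 0.7 0.5 4.1
  endloop
 endfacet
 facet normal 0.136 -0.131 0.982
  outer loop
   vertex 3.6 2.0 3.9
   vertex 0.7 0.5 4.1
   vertex 3.4 0.3 3.7
  endloop
 endfacet
 facet normal 0.950 -0.144 0.277
  outer loop
   vertex 3.6 2.0 3.9
   vertex 3.4 0.3 3.7
   vertex 4.5 1.4 0.5
  endloop
 endfacet
 facet normal -0.615 0.485 -0.622
  outer loop
   vertex 3.5 3.5 1.4
   vertex 1.6 2.5 2.5
   vertex 3.3 4.4 2.3
  endloop
 endfacet
 facet normal 0.528 0.656 -0.539
  outer loop
   vertex 4.3 2.2 0.6
   vertex 3.5 3.5 1.4
   vertex 3.3 4.4 2.3
  endloop
 endfacet
 facet normal 0.953 0.211 0.215
  outer loop
   vertex 4.3 2.2 0.6
   vertex 3.6 2.0 3.9
   vertex 4.5 1.4 0.5
  endloop
 endfacet
 facet normal 0.941 0.261 0.215
  outer loop
   vertex 4.3 2.2 0.6
   vertex 3.3 4.4 2.3
   vertex 3.6 2.0 3.9
  endloop
 endfacet
 facet normal -0.578 -0.043 -0.815
  outer loop
   vertex 4.3 2.2 0.6
   vertex 4.5 1.4 0.5
   vertex 1.6 2.5 2.5
  endloop
 endfacet
 facet normal -0.556 0.160 -0.816
  outer loop
   vertex 4.3 2.2 0.6
   vertex 1.6 2.5 2.5
   vertex 3.5 3.5 1.4
  endloop
 endfacet
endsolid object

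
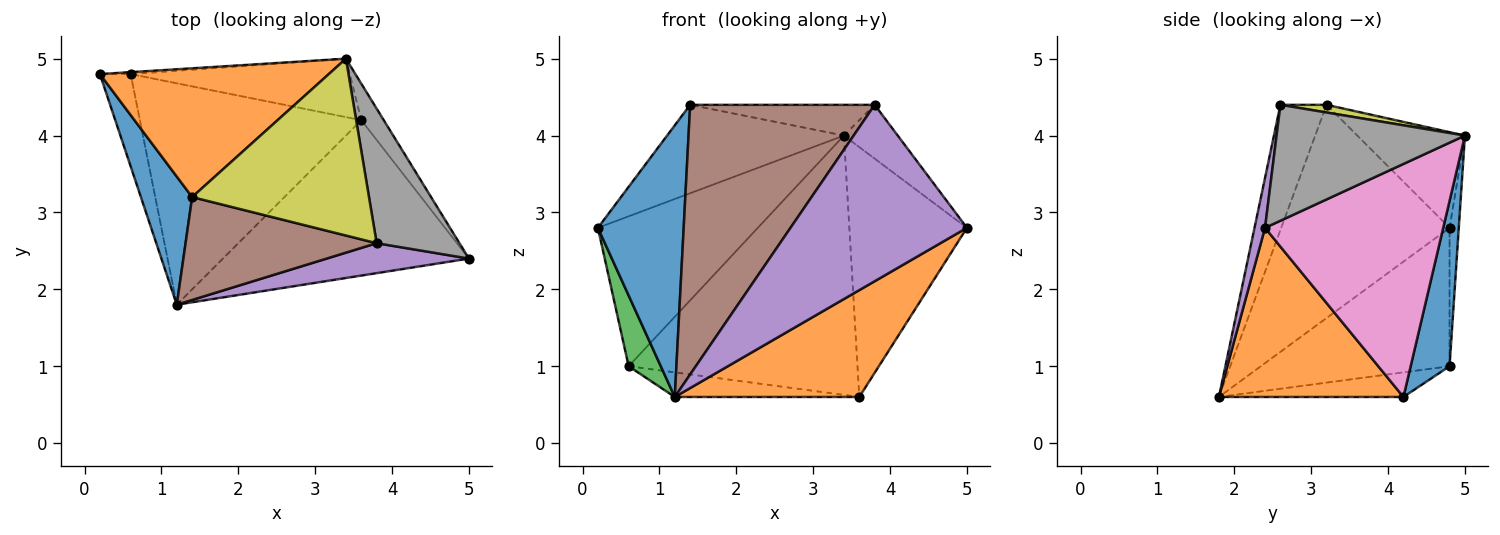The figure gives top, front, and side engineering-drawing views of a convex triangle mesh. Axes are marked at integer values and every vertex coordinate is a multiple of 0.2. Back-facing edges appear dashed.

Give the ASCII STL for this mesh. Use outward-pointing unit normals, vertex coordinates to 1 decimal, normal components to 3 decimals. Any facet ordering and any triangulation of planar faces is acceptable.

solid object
 facet normal -0.871 -0.444 0.209
  outer loop
   vertex 1.4 3.2 4.4
   vertex 0.2 4.8 2.8
   vertex 1.2 1.8 0.6
  endloop
 endfacet
 facet normal 0.493 -0.493 -0.717
  outer loop
   vertex 3.6 4.2 0.6
   vertex 5.0 2.4 2.8
   vertex 1.2 1.8 0.6
  endloop
 endfacet
 facet normal -0.963 -0.164 -0.214
  outer loop
   vertex 0.6 4.8 1.0
   vertex 1.2 1.8 0.6
   vertex 0.2 4.8 2.8
  endloop
 endfacet
 facet normal -0.110 0.110 -0.988
  outer loop
   vertex 0.6 4.8 1.0
   vertex 3.6 4.2 0.6
   vertex 1.2 1.8 0.6
  endloop
 endfacet
 facet normal 0.059 -0.984 0.167
  outer loop
   vertex 3.8 2.6 4.4
   vertex 1.2 1.8 0.6
   vertex 5.0 2.4 2.8
  endloop
 endfacet
 facet normal -0.227 -0.910 0.347
  outer loop
   vertex 3.8 2.6 4.4
   vertex 1.4 3.2 4.4
   vertex 1.2 1.8 0.6
  endloop
 endfacet
 facet normal 0.832 0.549 -0.080
  outer loop
   vertex 3.4 5.0 4.0
   vertex 5.0 2.4 2.8
   vertex 3.6 4.2 0.6
  endloop
 endfacet
 facet normal 0.793 0.226 0.566
  outer loop
   vertex 3.4 5.0 4.0
   vertex 3.8 2.6 4.4
   vertex 5.0 2.4 2.8
  endloop
 endfacet
 facet normal 0.043 0.171 0.984
  outer loop
   vertex 3.4 5.0 4.0
   vertex 1.4 3.2 4.4
   vertex 3.8 2.6 4.4
  endloop
 endfacet
 facet normal -0.058 0.998 -0.013
  outer loop
   vertex 3.4 5.0 4.0
   vertex 0.6 4.8 1.0
   vertex 0.2 4.8 2.8
  endloop
 endfacet
 facet normal 0.164 0.962 -0.217
  outer loop
   vertex 3.4 5.0 4.0
   vertex 3.6 4.2 0.6
   vertex 0.6 4.8 1.0
  endloop
 endfacet
 facet normal -0.326 0.535 0.779
  outer loop
   vertex 3.4 5.0 4.0
   vertex 0.2 4.8 2.8
   vertex 1.4 3.2 4.4
  endloop
 endfacet
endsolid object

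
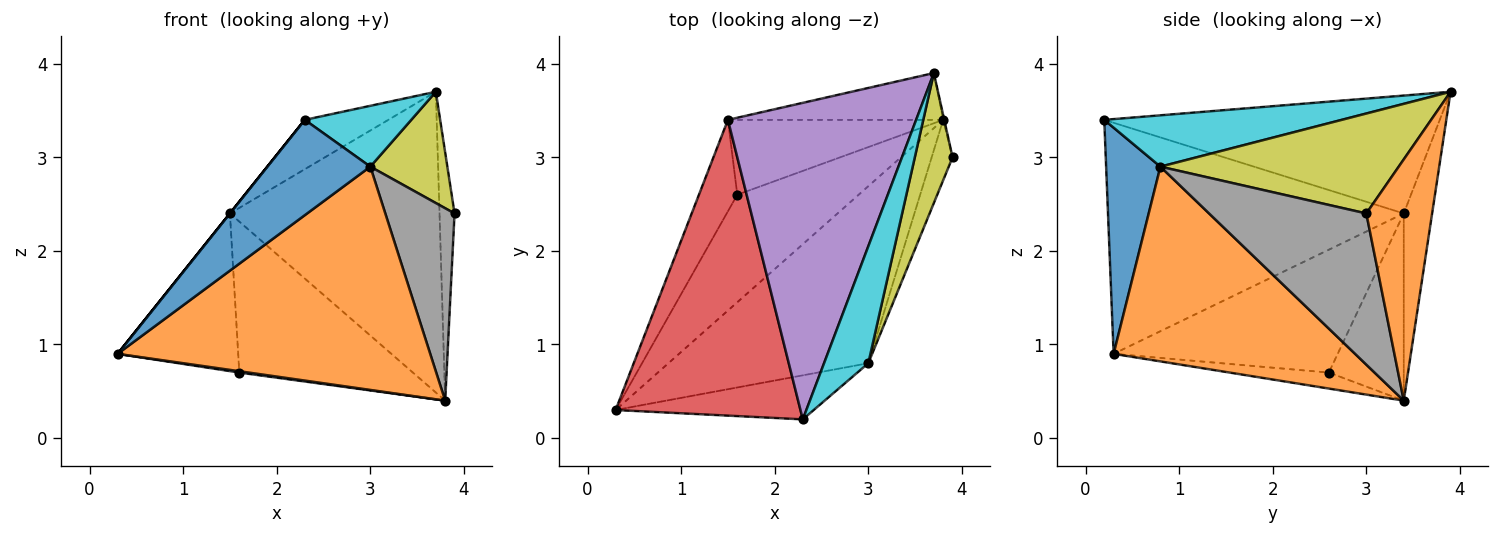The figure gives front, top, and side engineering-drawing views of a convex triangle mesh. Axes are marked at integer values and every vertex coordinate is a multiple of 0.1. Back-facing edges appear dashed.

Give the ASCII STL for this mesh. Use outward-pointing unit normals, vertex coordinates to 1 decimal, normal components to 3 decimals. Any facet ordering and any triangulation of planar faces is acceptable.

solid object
 facet normal -0.131 -0.012 -0.991
  outer loop
   vertex 3.8 3.4 0.4
   vertex 0.3 0.3 0.9
   vertex 1.6 2.6 0.7
  endloop
 endfacet
 facet normal 0.975 0.223 -0.004
  outer loop
   vertex 3.8 3.4 0.4
   vertex 3.7 3.9 3.7
   vertex 3.9 3.0 2.4
  endloop
 endfacet
 facet normal -0.849 0.457 -0.265
  outer loop
   vertex 1.5 3.4 2.4
   vertex 1.6 2.6 0.7
   vertex 0.3 0.3 0.9
  endloop
 endfacet
 facet normal -0.781 0.000 0.625
  outer loop
   vertex 1.5 3.4 2.4
   vertex 0.3 0.3 0.9
   vertex 2.3 0.2 3.4
  endloop
 endfacet
 facet normal -0.526 0.131 0.840
  outer loop
   vertex 1.5 3.4 2.4
   vertex 2.3 0.2 3.4
   vertex 3.7 3.9 3.7
  endloop
 endfacet
 facet normal -0.133 0.979 -0.152
  outer loop
   vertex 1.5 3.4 2.4
   vertex 3.7 3.9 3.7
   vertex 3.8 3.4 0.4
  endloop
 endfacet
 facet normal -0.360 0.836 -0.414
  outer loop
   vertex 1.5 3.4 2.4
   vertex 3.8 3.4 0.4
   vertex 1.6 2.6 0.7
  endloop
 endfacet
 facet normal 0.908 -0.400 -0.125
  outer loop
   vertex 3.0 0.8 2.9
   vertex 3.8 3.4 0.4
   vertex 3.9 3.0 2.4
  endloop
 endfacet
 facet normal 0.895 -0.289 0.338
  outer loop
   vertex 3.0 0.8 2.9
   vertex 3.9 3.0 2.4
   vertex 3.7 3.9 3.7
  endloop
 endfacet
 facet normal 0.717 -0.322 0.618
  outer loop
   vertex 3.0 0.8 2.9
   vertex 3.7 3.9 3.7
   vertex 2.3 0.2 3.4
  endloop
 endfacet
 facet normal 0.432 -0.819 -0.378
  outer loop
   vertex 3.0 0.8 2.9
   vertex 2.3 0.2 3.4
   vertex 0.3 0.3 0.9
  endloop
 endfacet
 facet normal 0.518 -0.670 -0.531
  outer loop
   vertex 3.0 0.8 2.9
   vertex 0.3 0.3 0.9
   vertex 3.8 3.4 0.4
  endloop
 endfacet
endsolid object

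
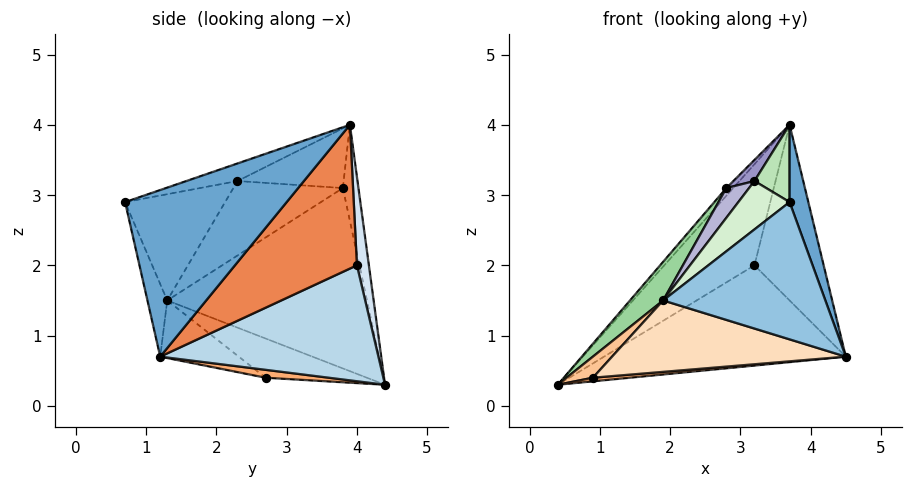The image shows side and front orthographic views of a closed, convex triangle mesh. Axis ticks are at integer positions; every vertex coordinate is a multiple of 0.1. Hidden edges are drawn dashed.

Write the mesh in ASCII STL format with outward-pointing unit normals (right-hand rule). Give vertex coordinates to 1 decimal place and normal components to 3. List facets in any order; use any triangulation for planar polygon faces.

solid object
 facet normal 0.942 -0.109 0.318
  outer loop
   vertex 3.7 0.7 2.9
   vertex 4.5 1.2 0.7
   vertex 3.7 3.9 4.0
  endloop
 endfacet
 facet normal -0.117 -0.958 -0.260
  outer loop
   vertex 1.9 1.3 1.5
   vertex 4.5 1.2 0.7
   vertex 3.7 0.7 2.9
  endloop
 endfacet
 facet normal 0.491 0.544 -0.681
  outer loop
   vertex 3.2 4.0 2.0
   vertex 4.5 1.2 0.7
   vertex 0.4 4.4 0.3
  endloop
 endfacet
 facet normal 0.131 0.991 0.017
  outer loop
   vertex 3.2 4.0 2.0
   vertex 0.4 4.4 0.3
   vertex 3.7 3.9 4.0
  endloop
 endfacet
 facet normal 0.854 0.484 -0.189
  outer loop
   vertex 3.2 4.0 2.0
   vertex 3.7 3.9 4.0
   vertex 4.5 1.2 0.7
  endloop
 endfacet
 facet normal 0.067 -0.039 -0.997
  outer loop
   vertex 0.9 2.7 0.4
   vertex 0.4 4.4 0.3
   vertex 4.5 1.2 0.7
  endloop
 endfacet
 facet normal -0.845 -0.220 0.488
  outer loop
   vertex 0.9 2.7 0.4
   vertex 1.9 1.3 1.5
   vertex 0.4 4.4 0.3
  endloop
 endfacet
 facet normal -0.235 -0.699 -0.676
  outer loop
   vertex 0.9 2.7 0.4
   vertex 4.5 1.2 0.7
   vertex 1.9 1.3 1.5
  endloop
 endfacet
 facet normal -0.690 0.303 0.657
  outer loop
   vertex 2.8 3.8 3.1
   vertex 3.7 3.9 4.0
   vertex 0.4 4.4 0.3
  endloop
 endfacet
 facet normal -0.766 -0.127 0.630
  outer loop
   vertex 2.8 3.8 3.1
   vertex 0.4 4.4 0.3
   vertex 1.9 1.3 1.5
  endloop
 endfacet
 facet normal -0.427 -0.294 0.855
  outer loop
   vertex 3.2 2.3 3.2
   vertex 3.7 0.7 2.9
   vertex 3.7 3.9 4.0
  endloop
 endfacet
 facet normal -0.646 -0.331 0.688
  outer loop
   vertex 3.2 2.3 3.2
   vertex 1.9 1.3 1.5
   vertex 3.7 0.7 2.9
  endloop
 endfacet
 facet normal -0.693 -0.138 0.708
  outer loop
   vertex 3.2 2.3 3.2
   vertex 3.7 3.9 4.0
   vertex 2.8 3.8 3.1
  endloop
 endfacet
 facet normal -0.739 -0.153 0.656
  outer loop
   vertex 3.2 2.3 3.2
   vertex 2.8 3.8 3.1
   vertex 1.9 1.3 1.5
  endloop
 endfacet
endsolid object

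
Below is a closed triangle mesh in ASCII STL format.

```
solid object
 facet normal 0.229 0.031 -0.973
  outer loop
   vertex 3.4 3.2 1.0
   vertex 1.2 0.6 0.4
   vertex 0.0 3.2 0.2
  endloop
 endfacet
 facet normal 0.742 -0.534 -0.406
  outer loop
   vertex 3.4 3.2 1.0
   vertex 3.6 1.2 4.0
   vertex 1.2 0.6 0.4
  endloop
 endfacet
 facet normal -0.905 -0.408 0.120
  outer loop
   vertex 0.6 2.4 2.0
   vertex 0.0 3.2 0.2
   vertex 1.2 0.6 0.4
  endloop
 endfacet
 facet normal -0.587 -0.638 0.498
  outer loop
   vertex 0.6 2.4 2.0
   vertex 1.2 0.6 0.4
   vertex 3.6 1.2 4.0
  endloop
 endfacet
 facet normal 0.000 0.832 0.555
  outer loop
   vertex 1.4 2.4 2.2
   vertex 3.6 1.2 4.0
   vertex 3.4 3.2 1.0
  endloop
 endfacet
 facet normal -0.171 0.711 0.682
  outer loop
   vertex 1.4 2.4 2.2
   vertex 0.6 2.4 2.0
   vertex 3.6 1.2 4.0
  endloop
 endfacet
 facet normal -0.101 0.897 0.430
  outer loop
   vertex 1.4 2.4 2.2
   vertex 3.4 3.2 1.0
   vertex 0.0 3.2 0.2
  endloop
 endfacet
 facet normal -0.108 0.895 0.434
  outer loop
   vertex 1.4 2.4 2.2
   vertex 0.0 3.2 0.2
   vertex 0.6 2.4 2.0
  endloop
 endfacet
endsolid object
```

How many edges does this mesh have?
12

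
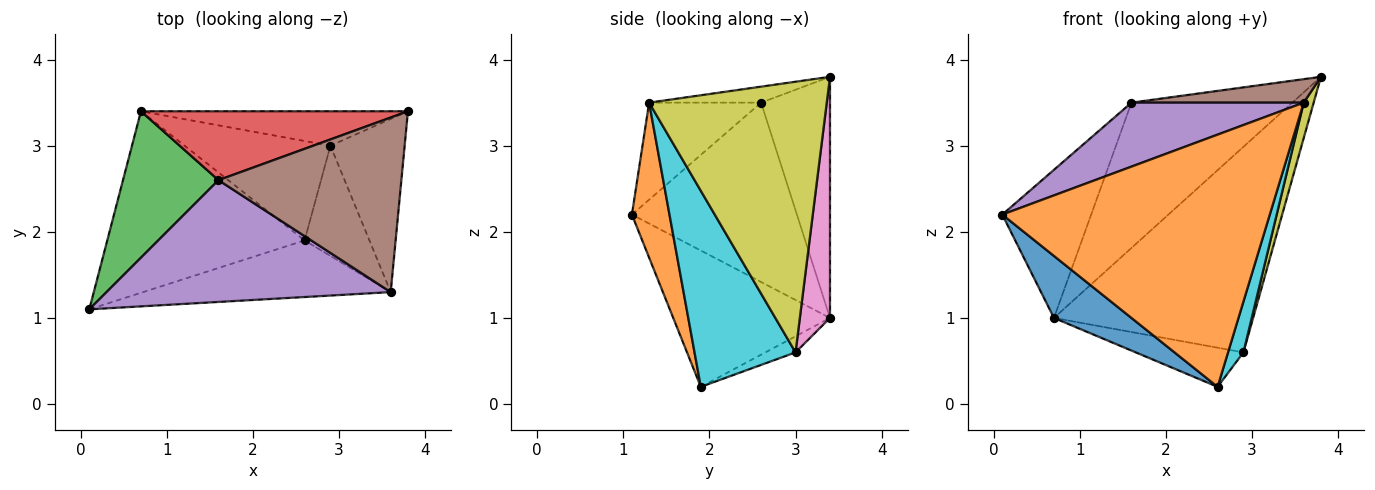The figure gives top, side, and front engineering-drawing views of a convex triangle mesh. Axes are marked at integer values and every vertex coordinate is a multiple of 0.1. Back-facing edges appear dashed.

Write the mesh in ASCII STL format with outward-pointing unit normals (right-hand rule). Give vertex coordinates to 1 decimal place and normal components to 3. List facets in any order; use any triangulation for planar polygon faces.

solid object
 facet normal -0.547 -0.271 -0.792
  outer loop
   vertex 2.6 1.9 0.2
   vertex 0.1 1.1 2.2
   vertex 0.7 3.4 1.0
  endloop
 endfacet
 facet normal 0.136 -0.967 -0.217
  outer loop
   vertex 3.6 1.3 3.5
   vertex 0.1 1.1 2.2
   vertex 2.6 1.9 0.2
  endloop
 endfacet
 facet normal -0.797 0.429 0.424
  outer loop
   vertex 1.6 2.6 3.5
   vertex 0.7 3.4 1.0
   vertex 0.1 1.1 2.2
  endloop
 endfacet
 facet normal -0.361 0.843 0.400
  outer loop
   vertex 1.6 2.6 3.5
   vertex 3.8 3.4 3.8
   vertex 0.7 3.4 1.0
  endloop
 endfacet
 facet normal -0.289 -0.445 0.847
  outer loop
   vertex 1.6 2.6 3.5
   vertex 0.1 1.1 2.2
   vertex 3.6 1.3 3.5
  endloop
 endfacet
 facet normal -0.086 -0.133 0.987
  outer loop
   vertex 1.6 2.6 3.5
   vertex 3.6 1.3 3.5
   vertex 3.8 3.4 3.8
  endloop
 endfacet
 facet normal 0.148 0.975 -0.163
  outer loop
   vertex 2.9 3.0 0.6
   vertex 0.7 3.4 1.0
   vertex 3.8 3.4 3.8
  endloop
 endfacet
 facet normal -0.102 0.364 -0.926
  outer loop
   vertex 2.9 3.0 0.6
   vertex 2.6 1.9 0.2
   vertex 0.7 3.4 1.0
  endloop
 endfacet
 facet normal 0.963 -0.054 -0.264
  outer loop
   vertex 2.9 3.0 0.6
   vertex 3.8 3.4 3.8
   vertex 3.6 1.3 3.5
  endloop
 endfacet
 facet normal 0.940 -0.143 -0.311
  outer loop
   vertex 2.9 3.0 0.6
   vertex 3.6 1.3 3.5
   vertex 2.6 1.9 0.2
  endloop
 endfacet
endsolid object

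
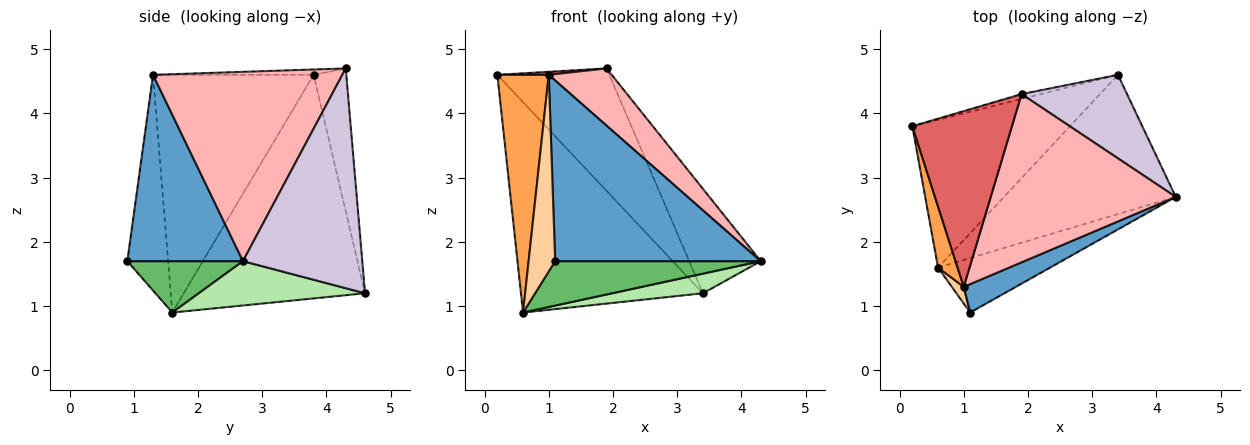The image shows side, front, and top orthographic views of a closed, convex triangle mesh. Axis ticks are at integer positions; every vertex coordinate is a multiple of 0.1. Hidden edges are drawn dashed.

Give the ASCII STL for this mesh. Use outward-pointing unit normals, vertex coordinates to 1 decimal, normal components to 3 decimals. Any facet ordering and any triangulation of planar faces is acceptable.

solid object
 facet normal 0.486 -0.863 0.136
  outer loop
   vertex 1.0 1.3 4.6
   vertex 1.1 0.9 1.7
   vertex 4.3 2.7 1.7
  endloop
 endfacet
 facet normal -0.632 0.634 -0.445
  outer loop
   vertex 0.6 1.6 0.9
   vertex 0.2 3.8 4.6
   vertex 3.4 4.6 1.2
  endloop
 endfacet
 facet normal -0.950 -0.304 0.078
  outer loop
   vertex 0.6 1.6 0.9
   vertex 1.0 1.3 4.6
   vertex 0.2 3.8 4.6
  endloop
 endfacet
 facet normal -0.837 -0.545 0.046
  outer loop
   vertex 0.6 1.6 0.9
   vertex 1.1 0.9 1.7
   vertex 1.0 1.3 4.6
  endloop
 endfacet
 facet normal 0.335 -0.595 -0.730
  outer loop
   vertex 0.6 1.6 0.9
   vertex 4.3 2.7 1.7
   vertex 1.1 0.9 1.7
  endloop
 endfacet
 facet normal 0.248 -0.135 -0.959
  outer loop
   vertex 0.6 1.6 0.9
   vertex 3.4 4.6 1.2
   vertex 4.3 2.7 1.7
  endloop
 endfacet
 facet normal -0.054 -0.017 0.998
  outer loop
   vertex 1.9 4.3 4.7
   vertex 0.2 3.8 4.6
   vertex 1.0 1.3 4.6
  endloop
 endfacet
 facet normal 0.696 -0.231 0.680
  outer loop
   vertex 1.9 4.3 4.7
   vertex 1.0 1.3 4.6
   vertex 4.3 2.7 1.7
  endloop
 endfacet
 facet normal -0.280 0.959 -0.038
  outer loop
   vertex 1.9 4.3 4.7
   vertex 3.4 4.6 1.2
   vertex 0.2 3.8 4.6
  endloop
 endfacet
 facet normal 0.793 0.476 0.381
  outer loop
   vertex 1.9 4.3 4.7
   vertex 4.3 2.7 1.7
   vertex 3.4 4.6 1.2
  endloop
 endfacet
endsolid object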